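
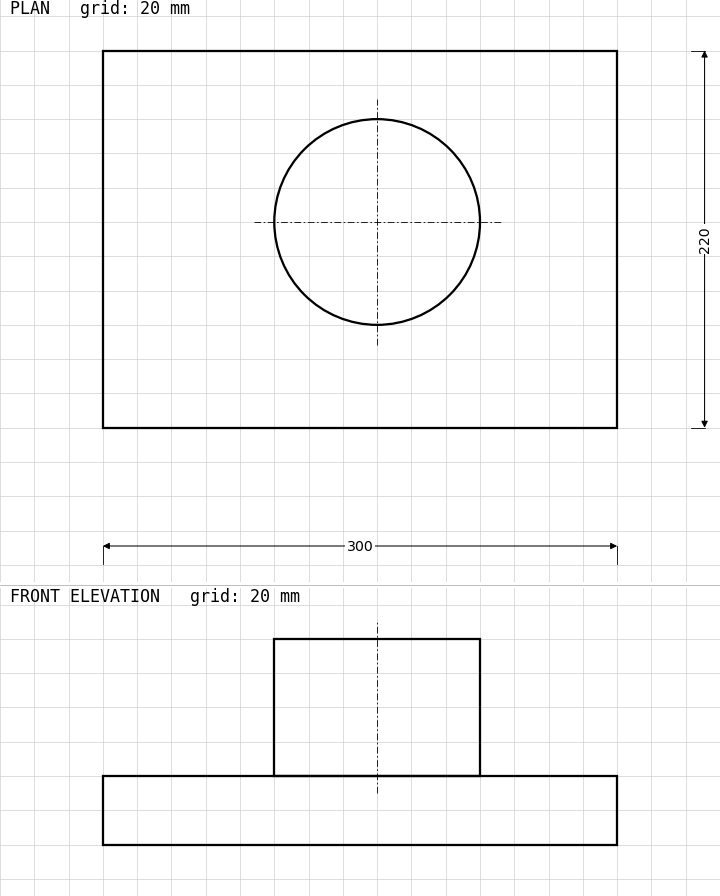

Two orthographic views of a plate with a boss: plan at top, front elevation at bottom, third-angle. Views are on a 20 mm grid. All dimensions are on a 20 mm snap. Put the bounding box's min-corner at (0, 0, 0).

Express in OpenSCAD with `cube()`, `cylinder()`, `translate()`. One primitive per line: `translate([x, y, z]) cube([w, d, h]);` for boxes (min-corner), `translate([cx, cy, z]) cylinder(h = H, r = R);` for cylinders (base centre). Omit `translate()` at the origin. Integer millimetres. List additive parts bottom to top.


cube([300, 220, 40]);
translate([160, 120, 40]) cylinder(h = 80, r = 60);


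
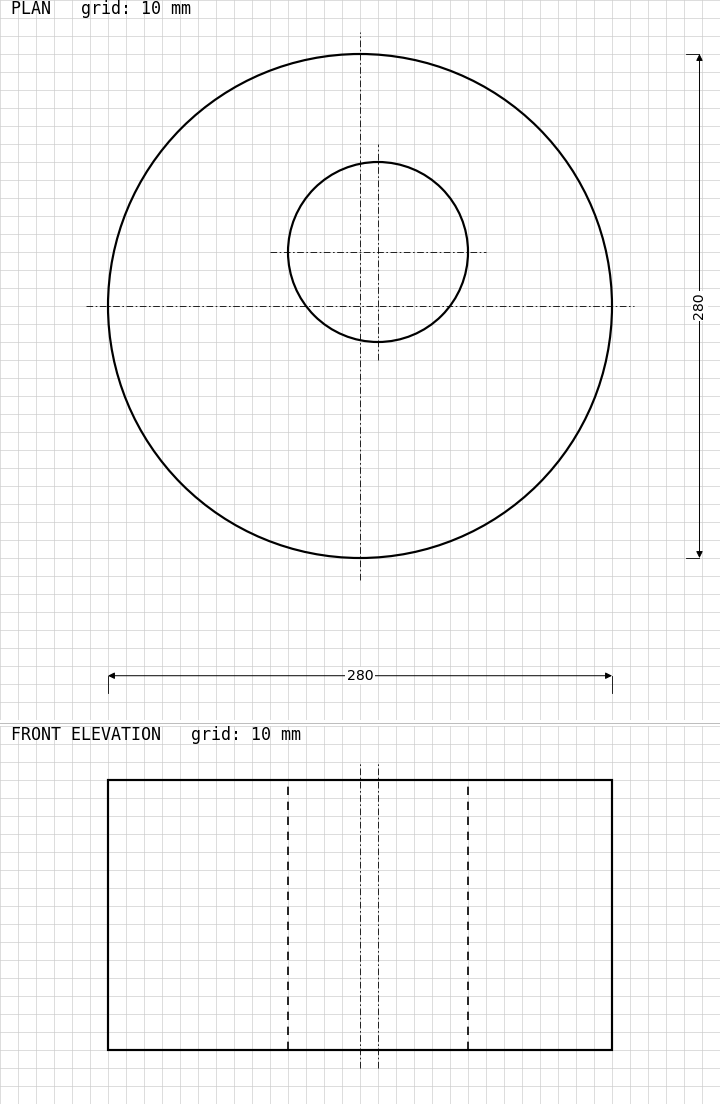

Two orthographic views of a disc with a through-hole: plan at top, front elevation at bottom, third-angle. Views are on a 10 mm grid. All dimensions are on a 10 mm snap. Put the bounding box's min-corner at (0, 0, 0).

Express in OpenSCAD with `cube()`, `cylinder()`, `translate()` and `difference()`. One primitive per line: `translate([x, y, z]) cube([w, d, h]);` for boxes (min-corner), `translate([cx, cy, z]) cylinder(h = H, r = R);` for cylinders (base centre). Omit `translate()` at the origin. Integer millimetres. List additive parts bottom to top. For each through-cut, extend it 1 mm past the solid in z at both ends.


difference() {
  translate([140, 140, 0]) cylinder(h = 150, r = 140);
  translate([150, 170, -1]) cylinder(h = 152, r = 50);
}


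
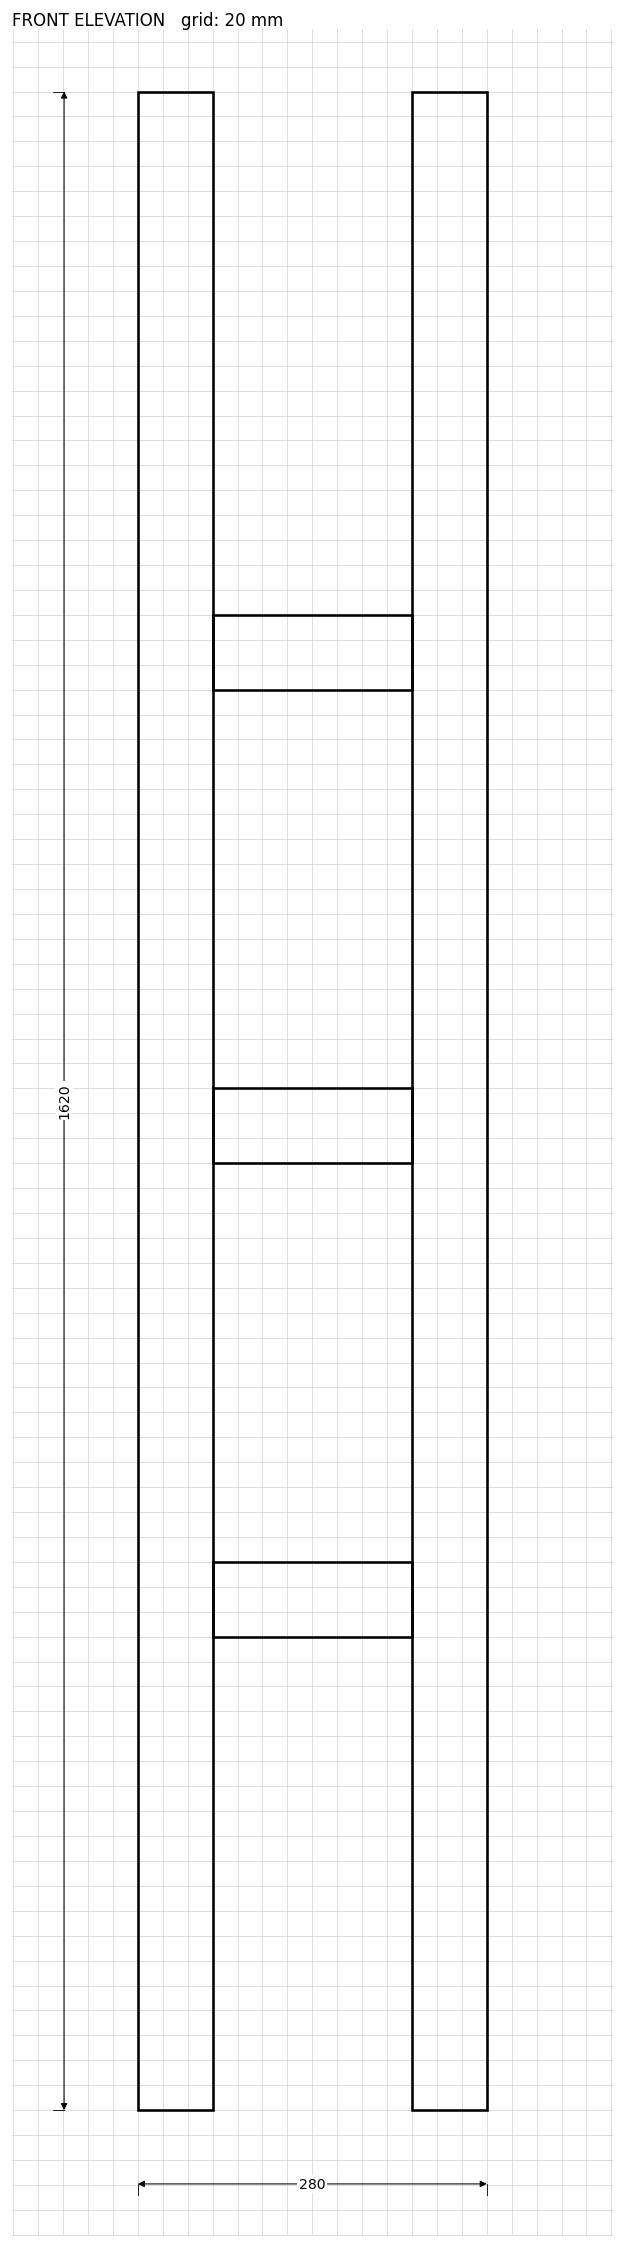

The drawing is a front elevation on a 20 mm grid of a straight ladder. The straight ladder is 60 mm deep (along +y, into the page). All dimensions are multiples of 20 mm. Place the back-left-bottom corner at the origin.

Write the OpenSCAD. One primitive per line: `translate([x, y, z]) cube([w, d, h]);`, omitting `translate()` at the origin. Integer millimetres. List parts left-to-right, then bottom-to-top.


cube([60, 60, 1620]);
translate([60, 0, 380]) cube([160, 60, 60]);
translate([60, 0, 760]) cube([160, 60, 60]);
translate([60, 0, 1140]) cube([160, 60, 60]);
translate([220, 0, 0]) cube([60, 60, 1620]);


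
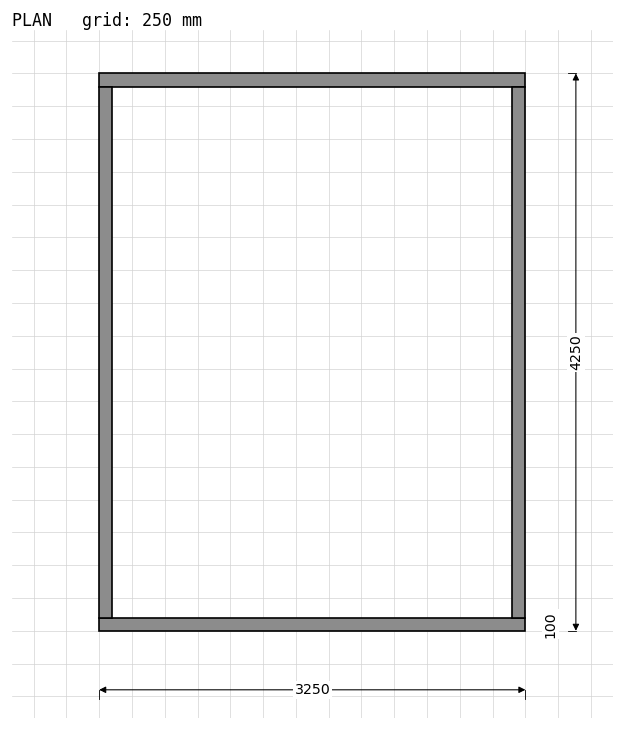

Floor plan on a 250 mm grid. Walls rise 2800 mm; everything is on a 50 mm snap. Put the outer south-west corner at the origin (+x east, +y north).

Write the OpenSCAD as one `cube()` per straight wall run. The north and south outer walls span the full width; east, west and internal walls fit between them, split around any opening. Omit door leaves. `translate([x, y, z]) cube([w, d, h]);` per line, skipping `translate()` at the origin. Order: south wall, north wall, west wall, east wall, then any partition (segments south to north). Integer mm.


cube([3250, 100, 2800]);
translate([0, 4150, 0]) cube([3250, 100, 2800]);
translate([0, 100, 0]) cube([100, 4050, 2800]);
translate([3150, 100, 0]) cube([100, 4050, 2800]);


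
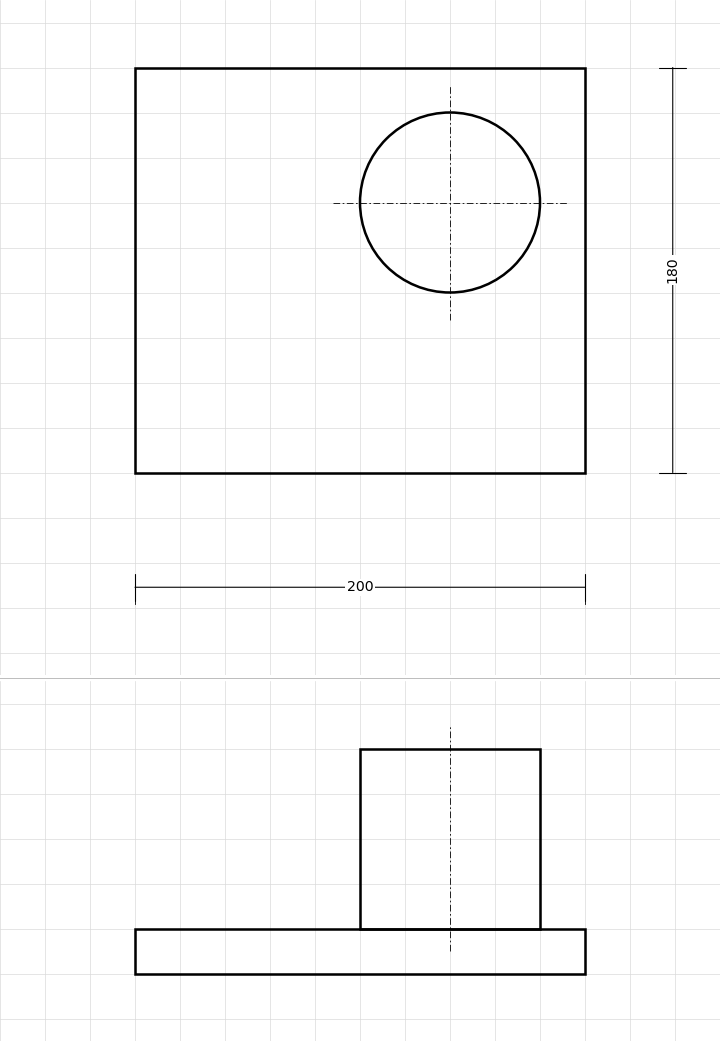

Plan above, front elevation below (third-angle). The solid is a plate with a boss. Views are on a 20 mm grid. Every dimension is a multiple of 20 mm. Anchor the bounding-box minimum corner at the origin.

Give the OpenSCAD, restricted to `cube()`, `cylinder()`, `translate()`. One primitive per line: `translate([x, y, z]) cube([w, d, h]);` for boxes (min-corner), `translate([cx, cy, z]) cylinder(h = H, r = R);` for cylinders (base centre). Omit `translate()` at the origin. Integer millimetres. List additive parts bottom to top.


cube([200, 180, 20]);
translate([140, 120, 20]) cylinder(h = 80, r = 40);


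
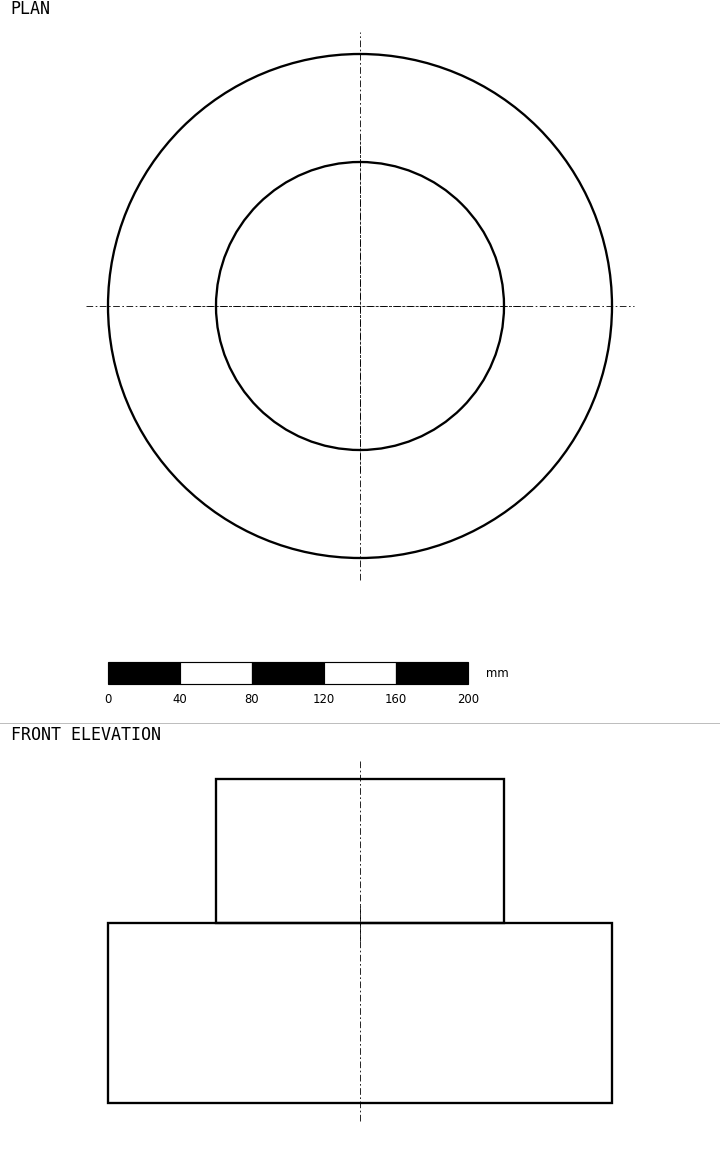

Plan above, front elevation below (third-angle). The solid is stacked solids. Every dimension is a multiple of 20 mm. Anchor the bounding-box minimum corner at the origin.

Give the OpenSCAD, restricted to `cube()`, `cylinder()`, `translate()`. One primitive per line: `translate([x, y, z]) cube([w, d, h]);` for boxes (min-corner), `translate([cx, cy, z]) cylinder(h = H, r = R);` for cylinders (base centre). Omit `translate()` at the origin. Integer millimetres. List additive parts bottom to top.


translate([140, 140, 0]) cylinder(h = 100, r = 140);
translate([140, 140, 100]) cylinder(h = 80, r = 80);


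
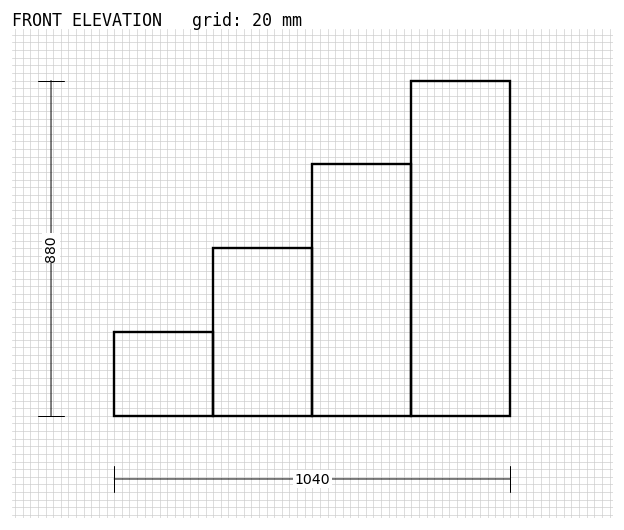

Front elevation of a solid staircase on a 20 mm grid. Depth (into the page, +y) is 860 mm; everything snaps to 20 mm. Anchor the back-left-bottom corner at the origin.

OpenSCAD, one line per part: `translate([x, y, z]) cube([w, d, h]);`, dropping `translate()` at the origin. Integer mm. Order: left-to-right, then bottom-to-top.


cube([260, 860, 220]);
translate([260, 0, 0]) cube([260, 860, 440]);
translate([520, 0, 0]) cube([260, 860, 660]);
translate([780, 0, 0]) cube([260, 860, 880]);


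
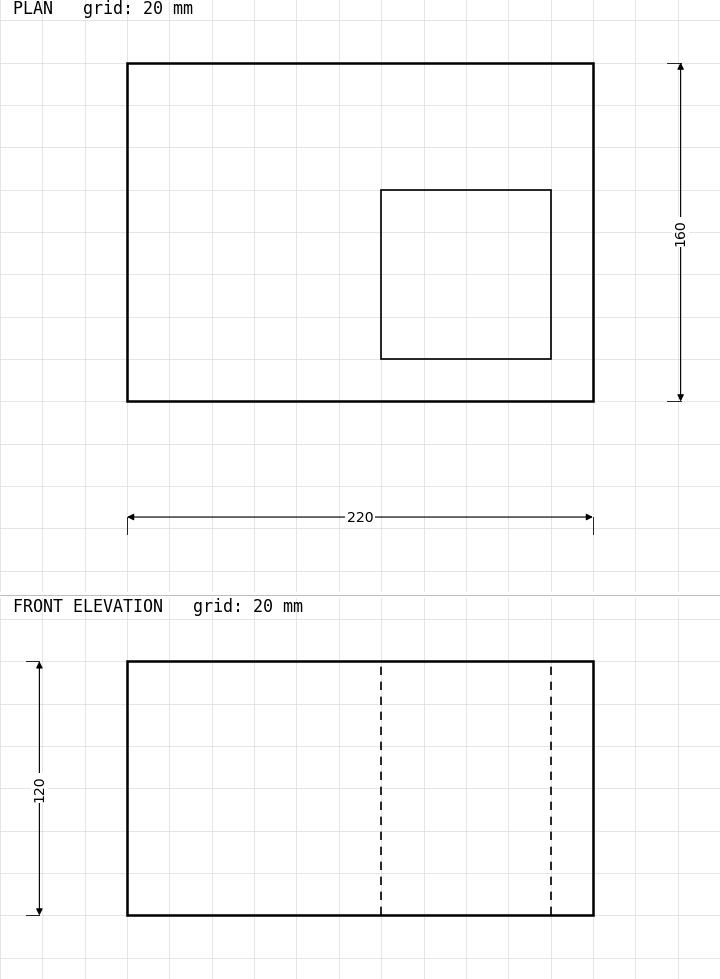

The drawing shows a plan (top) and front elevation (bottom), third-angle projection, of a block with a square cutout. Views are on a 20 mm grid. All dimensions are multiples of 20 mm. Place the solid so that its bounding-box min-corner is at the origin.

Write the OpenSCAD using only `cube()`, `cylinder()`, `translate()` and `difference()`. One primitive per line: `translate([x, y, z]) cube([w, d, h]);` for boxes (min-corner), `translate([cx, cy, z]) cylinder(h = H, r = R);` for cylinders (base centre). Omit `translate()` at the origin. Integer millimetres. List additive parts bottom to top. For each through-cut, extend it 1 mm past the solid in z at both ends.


difference() {
  cube([220, 160, 120]);
  translate([120, 20, -1]) cube([80, 80, 122]);
}


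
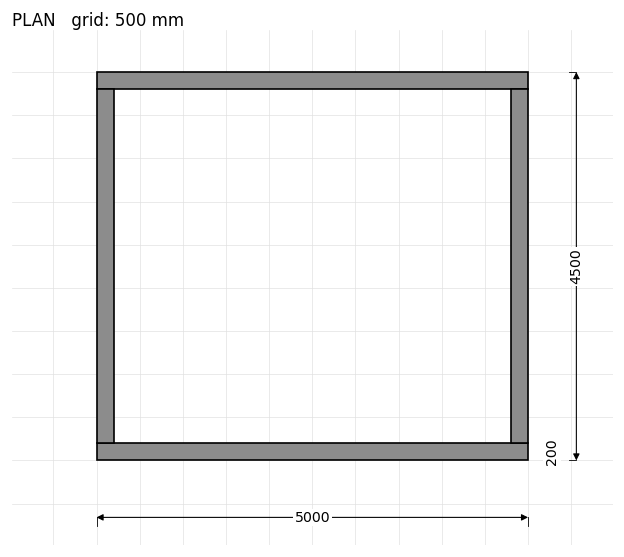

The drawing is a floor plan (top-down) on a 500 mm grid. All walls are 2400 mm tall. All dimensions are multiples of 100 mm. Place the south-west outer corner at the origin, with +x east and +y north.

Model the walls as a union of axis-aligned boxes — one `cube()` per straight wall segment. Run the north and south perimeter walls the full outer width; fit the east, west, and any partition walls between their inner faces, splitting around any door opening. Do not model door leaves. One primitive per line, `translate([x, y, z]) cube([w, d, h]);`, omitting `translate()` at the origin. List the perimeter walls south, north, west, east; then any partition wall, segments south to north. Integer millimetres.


cube([5000, 200, 2400]);
translate([0, 4300, 0]) cube([5000, 200, 2400]);
translate([0, 200, 0]) cube([200, 4100, 2400]);
translate([4800, 200, 0]) cube([200, 4100, 2400]);


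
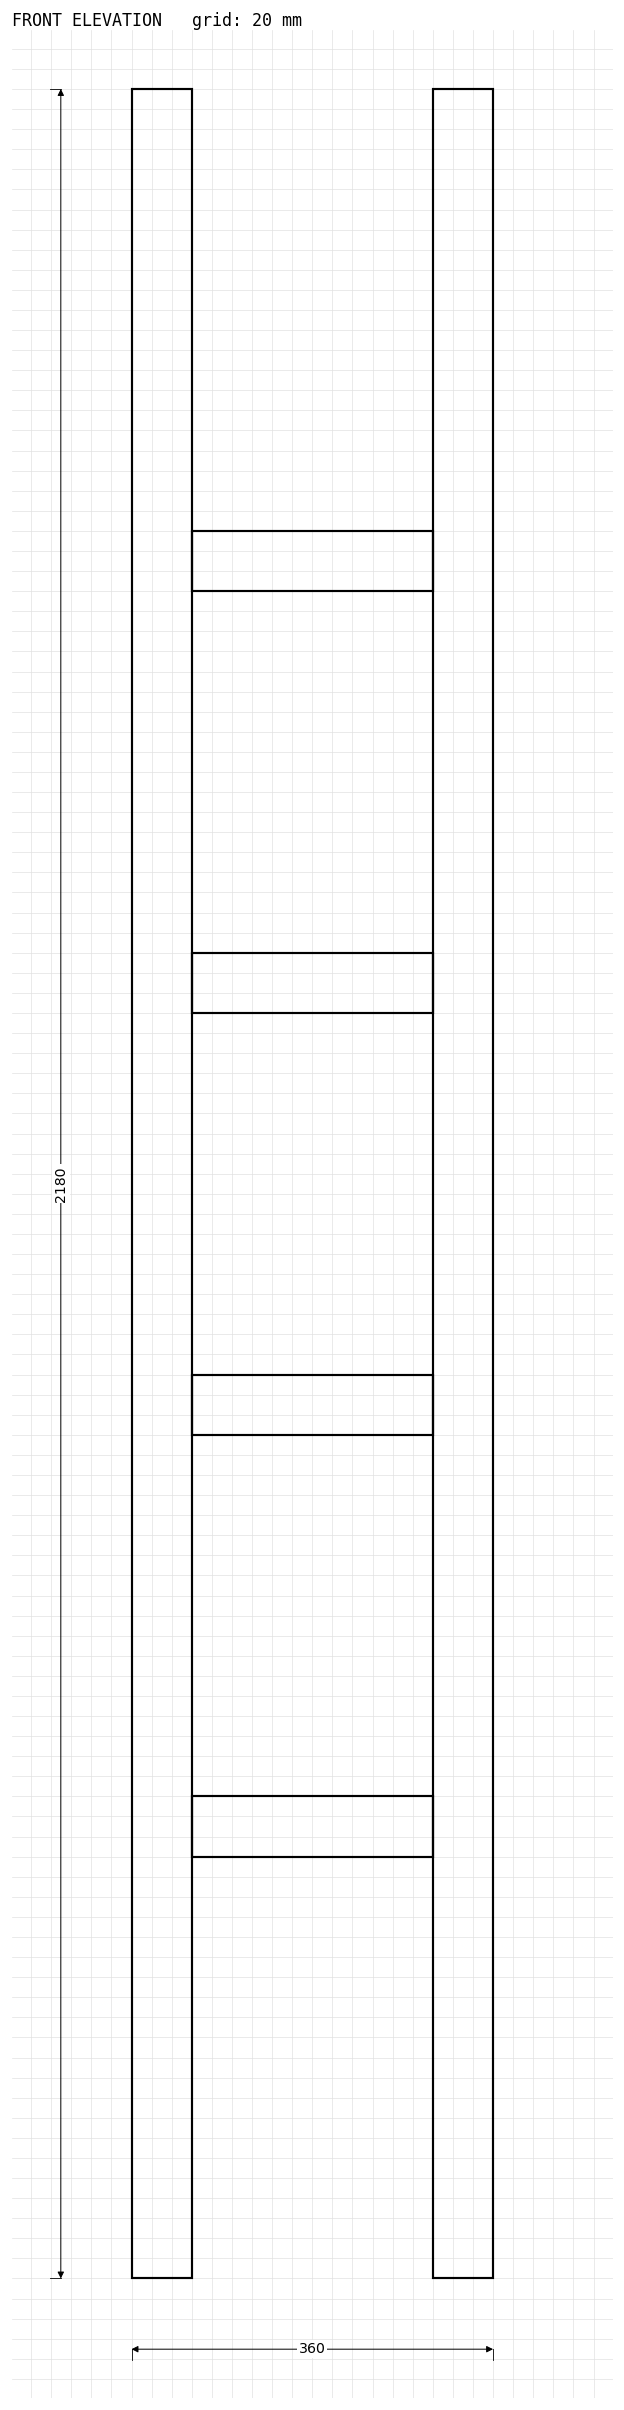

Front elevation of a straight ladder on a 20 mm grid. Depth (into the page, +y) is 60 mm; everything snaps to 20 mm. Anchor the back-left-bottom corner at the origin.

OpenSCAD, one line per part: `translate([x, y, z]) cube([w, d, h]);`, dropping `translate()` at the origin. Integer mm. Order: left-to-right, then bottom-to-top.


cube([60, 60, 2180]);
translate([60, 0, 420]) cube([240, 60, 60]);
translate([60, 0, 840]) cube([240, 60, 60]);
translate([60, 0, 1260]) cube([240, 60, 60]);
translate([60, 0, 1680]) cube([240, 60, 60]);
translate([300, 0, 0]) cube([60, 60, 2180]);


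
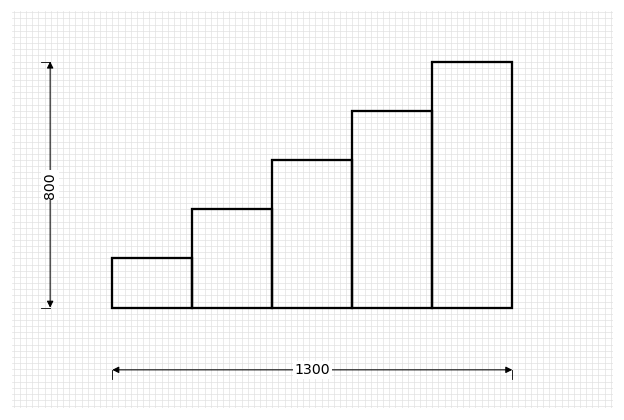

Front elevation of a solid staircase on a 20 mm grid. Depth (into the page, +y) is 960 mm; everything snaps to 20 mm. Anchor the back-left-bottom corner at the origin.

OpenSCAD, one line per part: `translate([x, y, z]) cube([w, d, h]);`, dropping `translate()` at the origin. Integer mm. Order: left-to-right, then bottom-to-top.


cube([260, 960, 160]);
translate([260, 0, 0]) cube([260, 960, 320]);
translate([520, 0, 0]) cube([260, 960, 480]);
translate([780, 0, 0]) cube([260, 960, 640]);
translate([1040, 0, 0]) cube([260, 960, 800]);


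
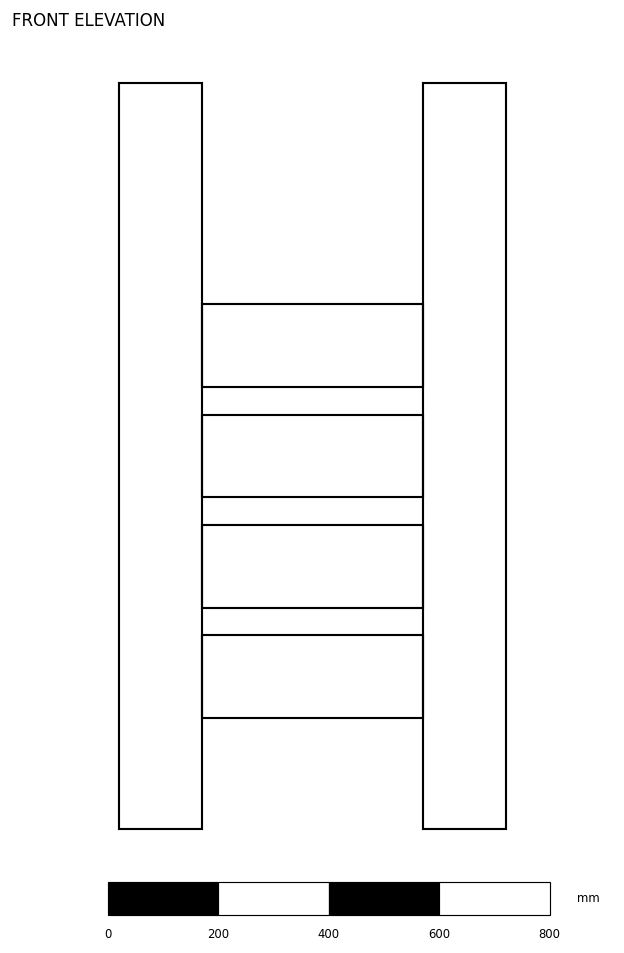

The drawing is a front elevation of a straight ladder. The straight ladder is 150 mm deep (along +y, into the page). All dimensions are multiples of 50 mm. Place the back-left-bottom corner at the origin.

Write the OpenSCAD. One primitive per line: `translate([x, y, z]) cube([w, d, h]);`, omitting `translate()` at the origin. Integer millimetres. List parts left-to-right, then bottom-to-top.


cube([150, 150, 1350]);
translate([150, 0, 200]) cube([400, 150, 150]);
translate([150, 0, 400]) cube([400, 150, 150]);
translate([150, 0, 600]) cube([400, 150, 150]);
translate([150, 0, 800]) cube([400, 150, 150]);
translate([550, 0, 0]) cube([150, 150, 1350]);


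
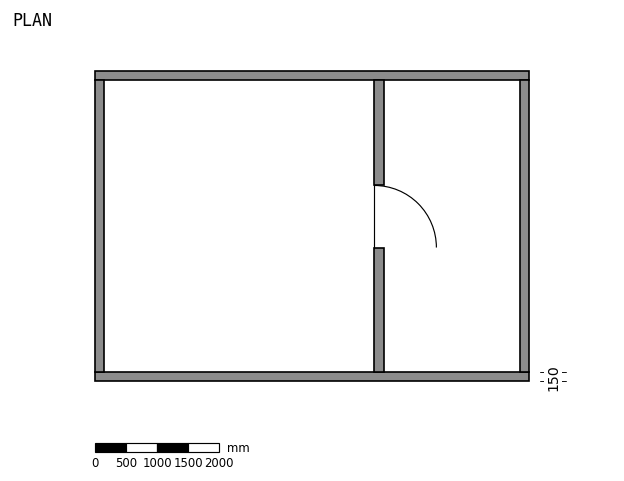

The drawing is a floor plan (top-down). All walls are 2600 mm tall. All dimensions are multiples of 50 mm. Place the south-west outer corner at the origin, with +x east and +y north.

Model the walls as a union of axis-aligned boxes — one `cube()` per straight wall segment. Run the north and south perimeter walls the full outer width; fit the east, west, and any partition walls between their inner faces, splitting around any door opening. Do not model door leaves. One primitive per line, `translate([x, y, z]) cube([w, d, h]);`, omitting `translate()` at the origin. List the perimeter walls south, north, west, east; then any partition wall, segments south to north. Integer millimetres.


cube([7000, 150, 2600]);
translate([0, 4850, 0]) cube([7000, 150, 2600]);
translate([0, 150, 0]) cube([150, 4700, 2600]);
translate([6850, 150, 0]) cube([150, 4700, 2600]);
translate([4500, 150, 0]) cube([150, 2000, 2600]);
translate([4500, 3150, 0]) cube([150, 1700, 2600]);


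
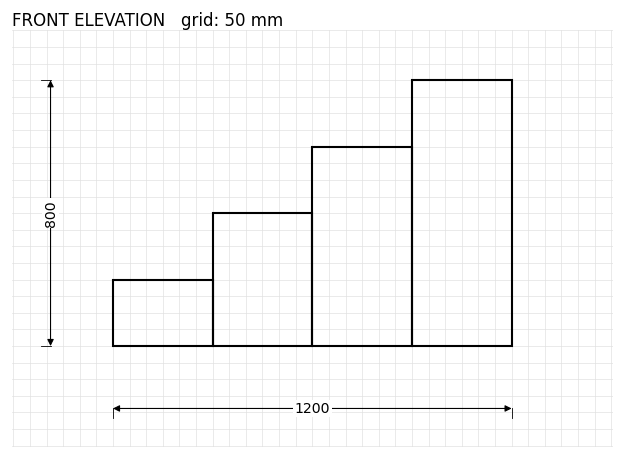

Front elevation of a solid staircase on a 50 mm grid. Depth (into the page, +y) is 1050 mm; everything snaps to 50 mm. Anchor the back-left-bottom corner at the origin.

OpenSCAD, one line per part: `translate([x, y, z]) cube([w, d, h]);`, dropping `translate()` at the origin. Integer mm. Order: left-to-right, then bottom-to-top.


cube([300, 1050, 200]);
translate([300, 0, 0]) cube([300, 1050, 400]);
translate([600, 0, 0]) cube([300, 1050, 600]);
translate([900, 0, 0]) cube([300, 1050, 800]);


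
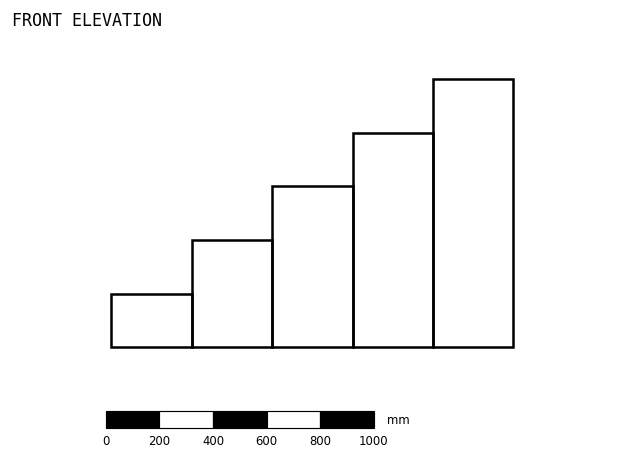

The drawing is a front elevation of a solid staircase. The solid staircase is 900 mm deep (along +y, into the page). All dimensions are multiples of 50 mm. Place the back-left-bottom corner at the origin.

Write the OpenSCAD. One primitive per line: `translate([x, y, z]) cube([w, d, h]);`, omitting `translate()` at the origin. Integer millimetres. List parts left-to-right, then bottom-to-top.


cube([300, 900, 200]);
translate([300, 0, 0]) cube([300, 900, 400]);
translate([600, 0, 0]) cube([300, 900, 600]);
translate([900, 0, 0]) cube([300, 900, 800]);
translate([1200, 0, 0]) cube([300, 900, 1000]);


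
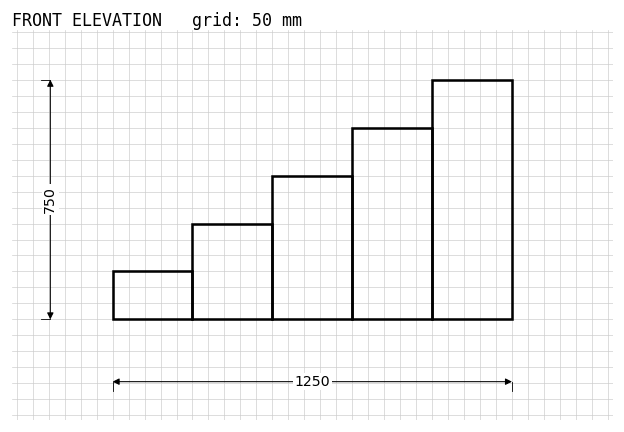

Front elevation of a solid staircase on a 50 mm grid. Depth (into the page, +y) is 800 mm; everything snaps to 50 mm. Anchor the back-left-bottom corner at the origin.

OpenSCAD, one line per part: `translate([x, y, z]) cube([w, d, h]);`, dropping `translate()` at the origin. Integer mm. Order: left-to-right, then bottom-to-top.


cube([250, 800, 150]);
translate([250, 0, 0]) cube([250, 800, 300]);
translate([500, 0, 0]) cube([250, 800, 450]);
translate([750, 0, 0]) cube([250, 800, 600]);
translate([1000, 0, 0]) cube([250, 800, 750]);


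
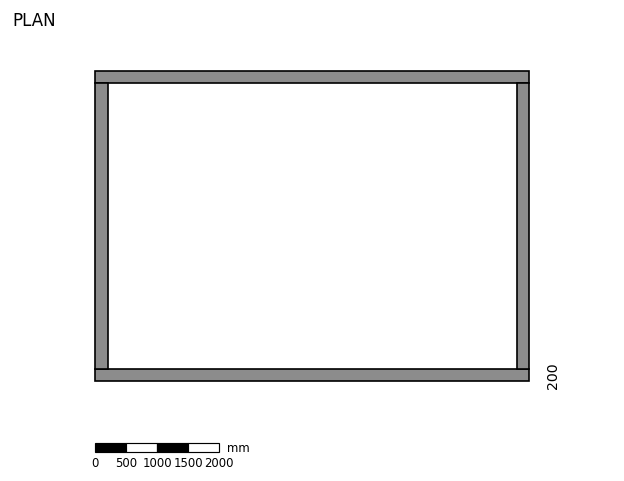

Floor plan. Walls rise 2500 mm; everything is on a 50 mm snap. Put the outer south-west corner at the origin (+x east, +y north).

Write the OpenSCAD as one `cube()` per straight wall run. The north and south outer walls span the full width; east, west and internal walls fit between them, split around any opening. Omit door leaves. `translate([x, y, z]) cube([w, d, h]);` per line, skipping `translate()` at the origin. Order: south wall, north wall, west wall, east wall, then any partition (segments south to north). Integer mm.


cube([7000, 200, 2500]);
translate([0, 4800, 0]) cube([7000, 200, 2500]);
translate([0, 200, 0]) cube([200, 4600, 2500]);
translate([6800, 200, 0]) cube([200, 4600, 2500]);


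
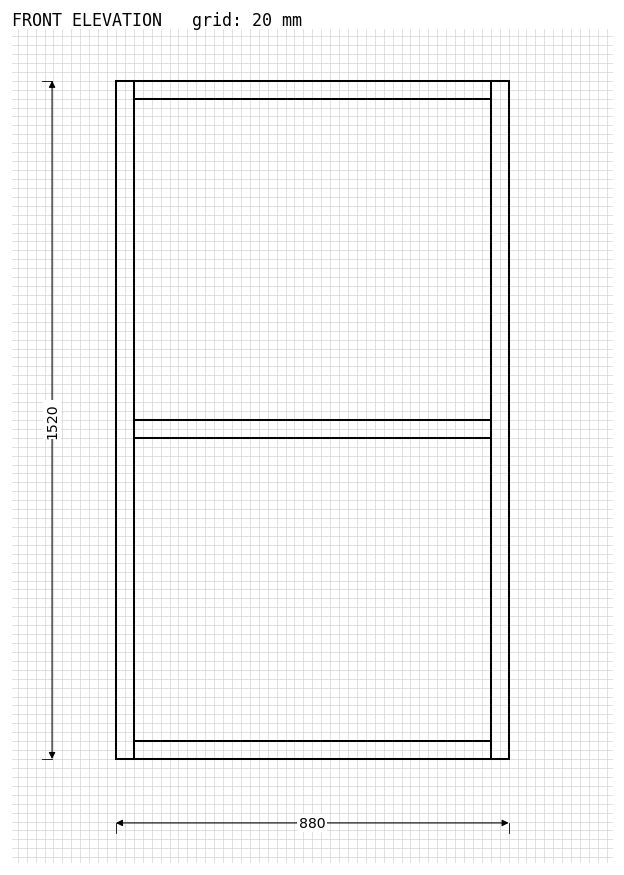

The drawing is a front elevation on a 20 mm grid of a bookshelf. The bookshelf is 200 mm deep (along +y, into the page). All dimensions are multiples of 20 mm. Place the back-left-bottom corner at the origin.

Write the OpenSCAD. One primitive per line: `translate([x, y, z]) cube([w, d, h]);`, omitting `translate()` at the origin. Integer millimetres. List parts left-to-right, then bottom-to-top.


cube([40, 200, 1520]);
translate([40, 0, 0]) cube([800, 200, 40]);
translate([40, 0, 720]) cube([800, 200, 40]);
translate([40, 0, 1480]) cube([800, 200, 40]);
translate([840, 0, 0]) cube([40, 200, 1520]);


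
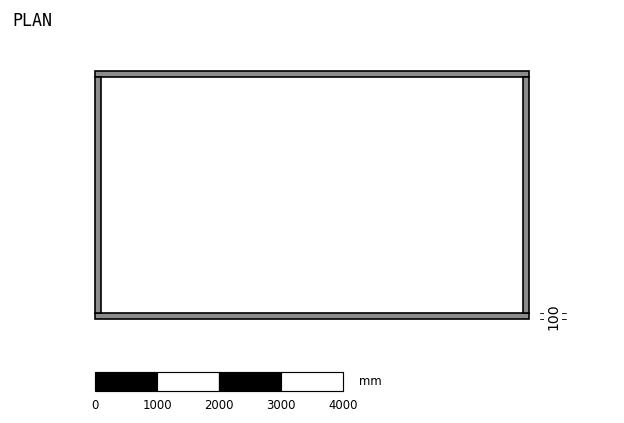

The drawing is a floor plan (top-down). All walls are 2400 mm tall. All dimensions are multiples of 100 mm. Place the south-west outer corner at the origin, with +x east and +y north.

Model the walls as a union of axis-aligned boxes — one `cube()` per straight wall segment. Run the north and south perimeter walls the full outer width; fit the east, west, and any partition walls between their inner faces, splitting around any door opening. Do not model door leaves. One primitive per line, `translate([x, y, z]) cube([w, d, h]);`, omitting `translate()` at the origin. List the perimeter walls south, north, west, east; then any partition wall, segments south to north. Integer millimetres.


cube([7000, 100, 2400]);
translate([0, 3900, 0]) cube([7000, 100, 2400]);
translate([0, 100, 0]) cube([100, 3800, 2400]);
translate([6900, 100, 0]) cube([100, 3800, 2400]);


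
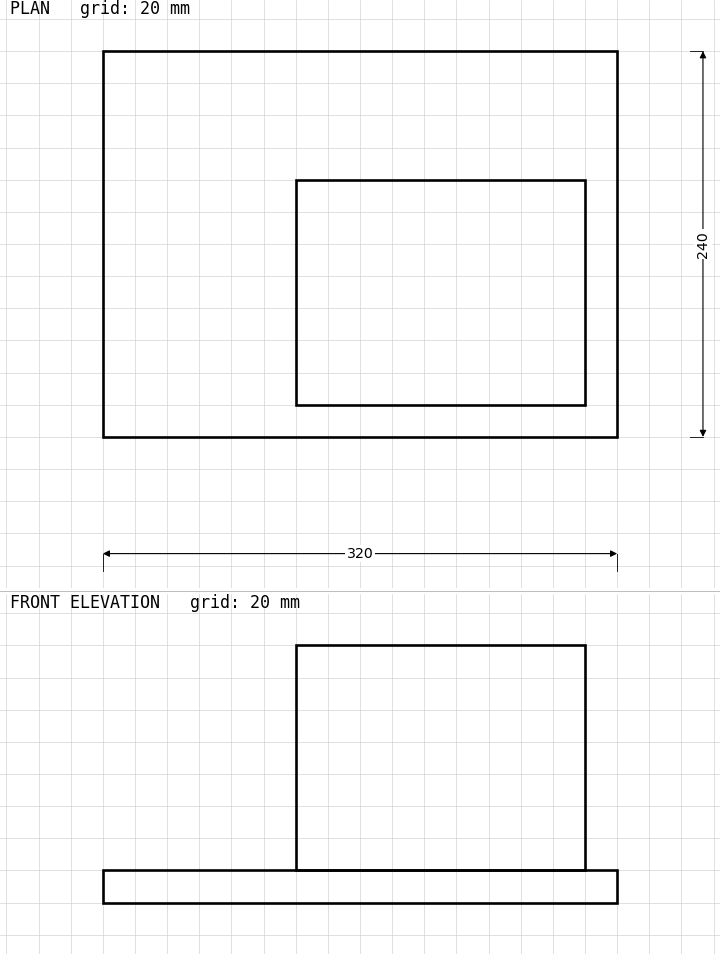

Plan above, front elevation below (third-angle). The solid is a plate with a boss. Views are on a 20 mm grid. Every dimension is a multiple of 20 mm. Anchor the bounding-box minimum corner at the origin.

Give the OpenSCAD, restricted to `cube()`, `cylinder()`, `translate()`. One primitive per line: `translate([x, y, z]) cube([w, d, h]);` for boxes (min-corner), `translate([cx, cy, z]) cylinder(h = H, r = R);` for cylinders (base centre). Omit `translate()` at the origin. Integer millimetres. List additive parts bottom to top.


cube([320, 240, 20]);
translate([120, 20, 20]) cube([180, 140, 140]);


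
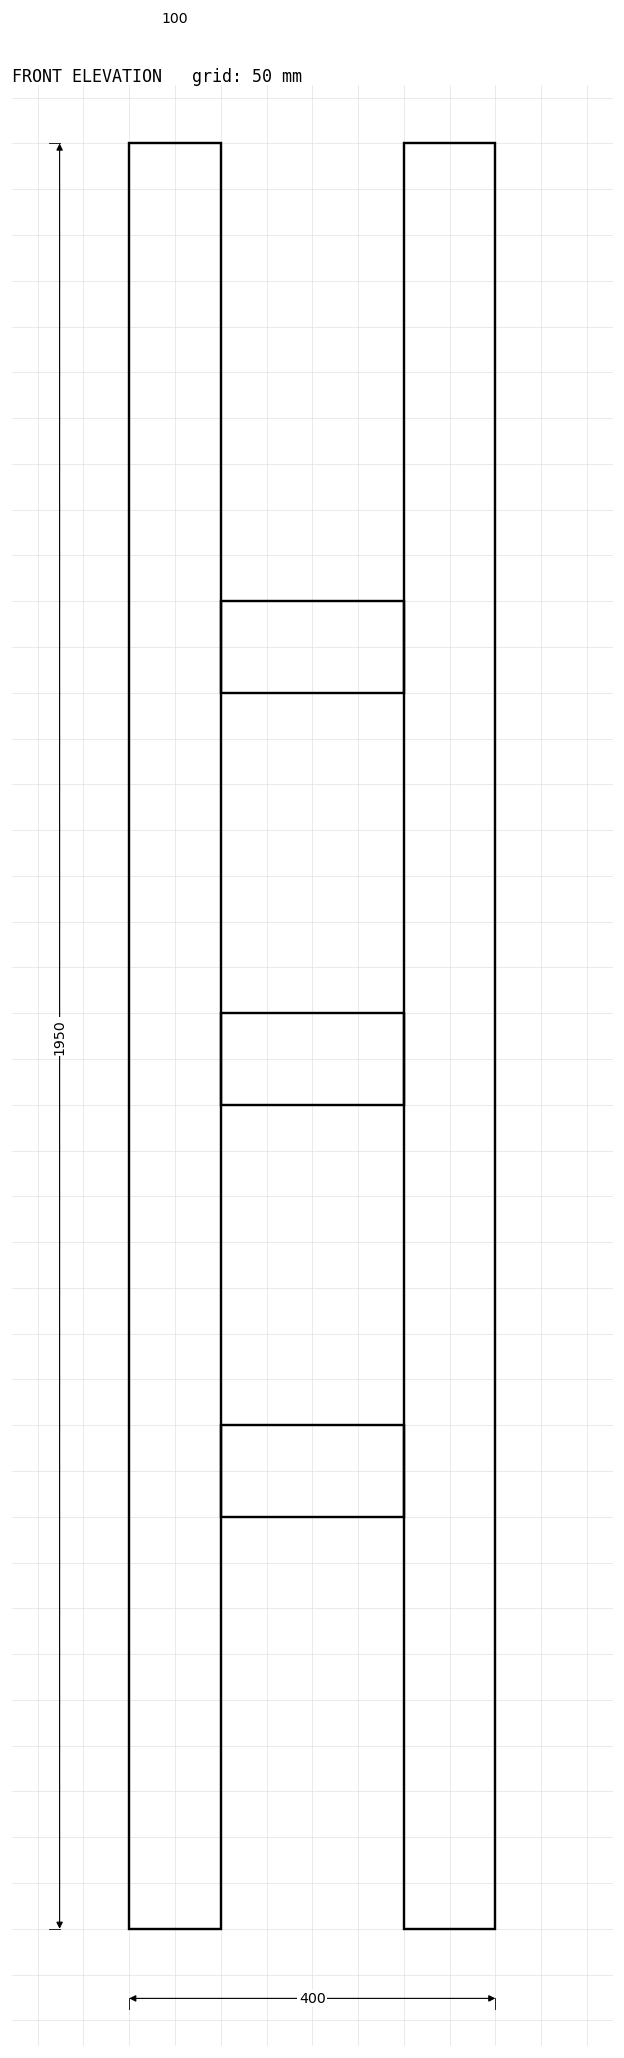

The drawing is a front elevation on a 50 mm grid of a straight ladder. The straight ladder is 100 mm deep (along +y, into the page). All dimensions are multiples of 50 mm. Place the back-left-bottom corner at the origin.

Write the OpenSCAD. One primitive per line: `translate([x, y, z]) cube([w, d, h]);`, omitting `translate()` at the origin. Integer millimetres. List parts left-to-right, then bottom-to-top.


cube([100, 100, 1950]);
translate([100, 0, 450]) cube([200, 100, 100]);
translate([100, 0, 900]) cube([200, 100, 100]);
translate([100, 0, 1350]) cube([200, 100, 100]);
translate([300, 0, 0]) cube([100, 100, 1950]);


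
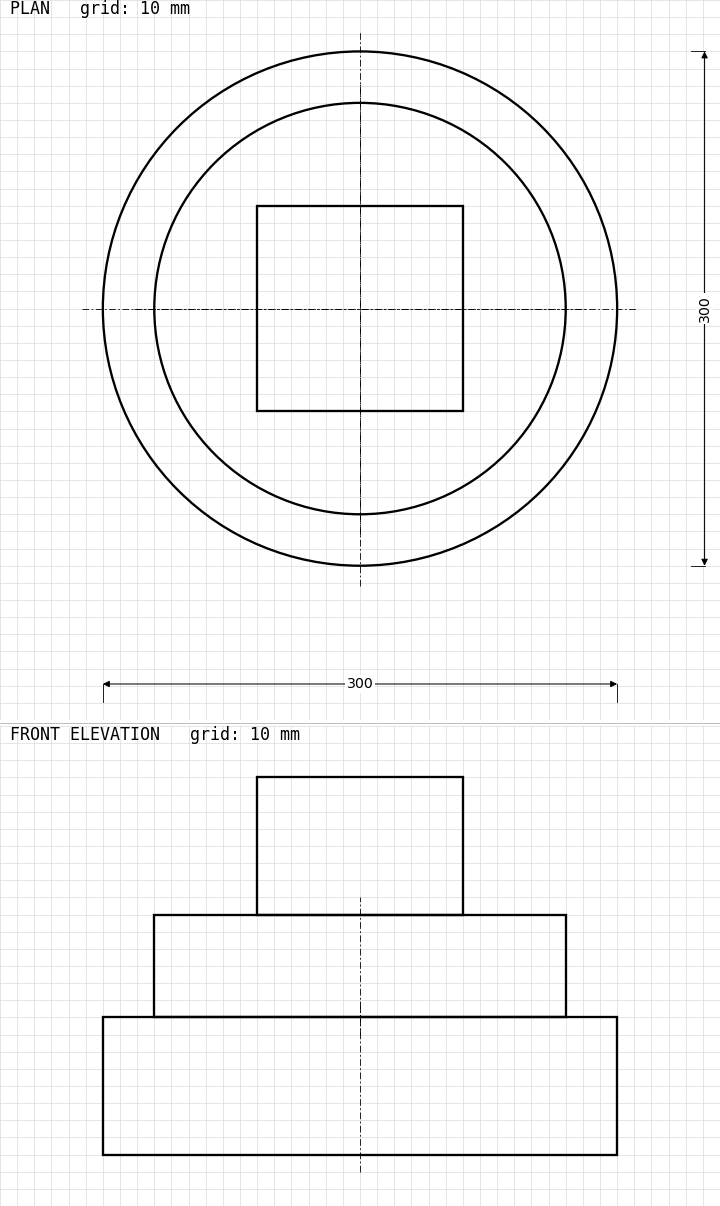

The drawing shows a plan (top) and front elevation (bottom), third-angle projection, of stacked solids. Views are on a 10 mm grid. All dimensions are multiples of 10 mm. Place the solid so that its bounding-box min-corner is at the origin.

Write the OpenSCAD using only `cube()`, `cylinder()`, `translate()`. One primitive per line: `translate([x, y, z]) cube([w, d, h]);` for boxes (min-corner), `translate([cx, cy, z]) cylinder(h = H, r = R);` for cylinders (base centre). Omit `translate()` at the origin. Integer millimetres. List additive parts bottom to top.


translate([150, 150, 0]) cylinder(h = 80, r = 150);
translate([150, 150, 80]) cylinder(h = 60, r = 120);
translate([90, 90, 140]) cube([120, 120, 80]);


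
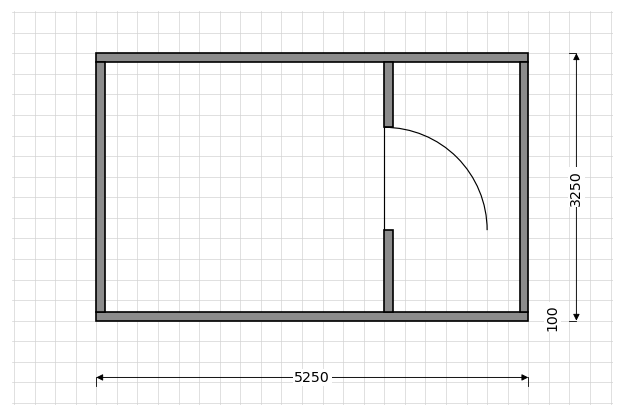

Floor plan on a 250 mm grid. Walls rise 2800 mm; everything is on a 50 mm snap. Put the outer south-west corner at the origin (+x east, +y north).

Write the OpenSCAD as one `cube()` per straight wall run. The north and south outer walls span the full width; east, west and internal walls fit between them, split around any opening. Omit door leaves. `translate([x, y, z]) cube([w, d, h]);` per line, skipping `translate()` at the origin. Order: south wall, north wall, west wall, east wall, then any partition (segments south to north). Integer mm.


cube([5250, 100, 2800]);
translate([0, 3150, 0]) cube([5250, 100, 2800]);
translate([0, 100, 0]) cube([100, 3050, 2800]);
translate([5150, 100, 0]) cube([100, 3050, 2800]);
translate([3500, 100, 0]) cube([100, 1000, 2800]);
translate([3500, 2350, 0]) cube([100, 800, 2800]);


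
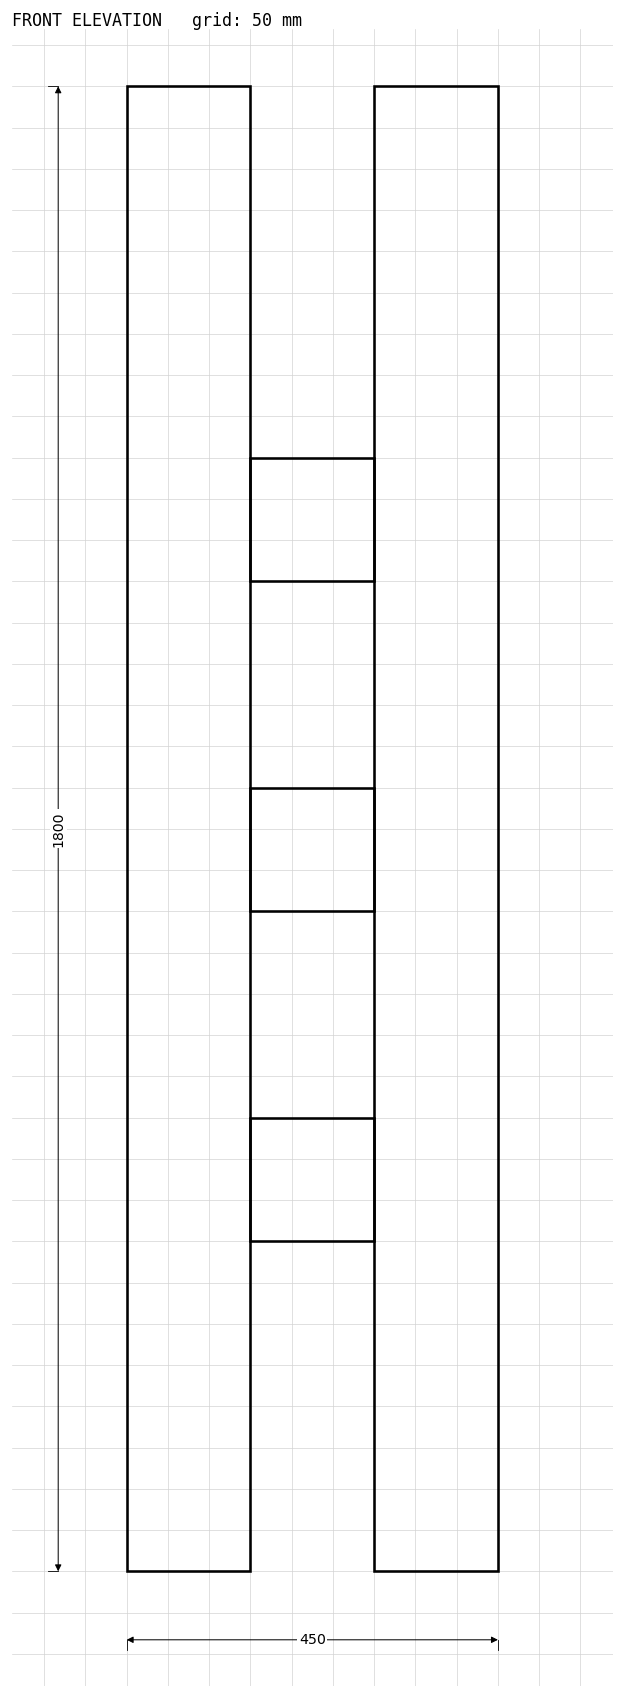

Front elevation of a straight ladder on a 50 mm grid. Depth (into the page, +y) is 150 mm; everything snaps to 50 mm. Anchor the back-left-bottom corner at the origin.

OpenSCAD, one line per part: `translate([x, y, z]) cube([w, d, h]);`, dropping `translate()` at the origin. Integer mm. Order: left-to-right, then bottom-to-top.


cube([150, 150, 1800]);
translate([150, 0, 400]) cube([150, 150, 150]);
translate([150, 0, 800]) cube([150, 150, 150]);
translate([150, 0, 1200]) cube([150, 150, 150]);
translate([300, 0, 0]) cube([150, 150, 1800]);


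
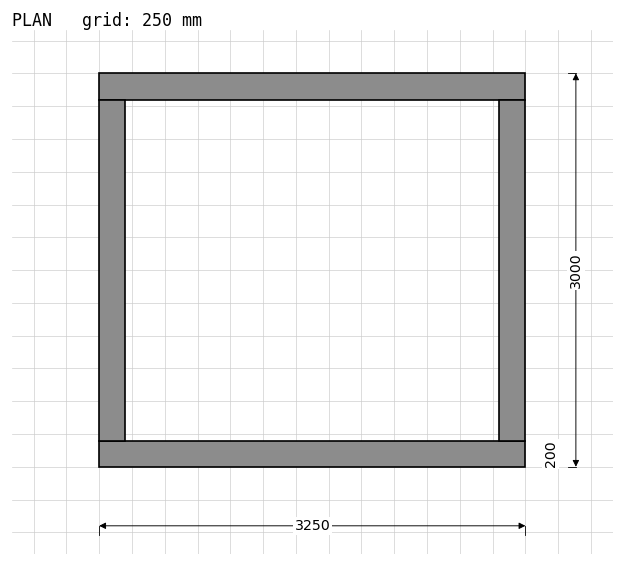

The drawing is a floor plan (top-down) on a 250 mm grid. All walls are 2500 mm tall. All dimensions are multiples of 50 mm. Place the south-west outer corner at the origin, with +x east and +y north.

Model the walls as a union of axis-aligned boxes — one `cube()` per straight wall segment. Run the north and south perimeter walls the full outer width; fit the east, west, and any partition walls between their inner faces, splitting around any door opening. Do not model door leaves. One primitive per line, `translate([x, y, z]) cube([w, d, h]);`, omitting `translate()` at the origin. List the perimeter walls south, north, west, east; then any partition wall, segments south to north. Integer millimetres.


cube([3250, 200, 2500]);
translate([0, 2800, 0]) cube([3250, 200, 2500]);
translate([0, 200, 0]) cube([200, 2600, 2500]);
translate([3050, 200, 0]) cube([200, 2600, 2500]);


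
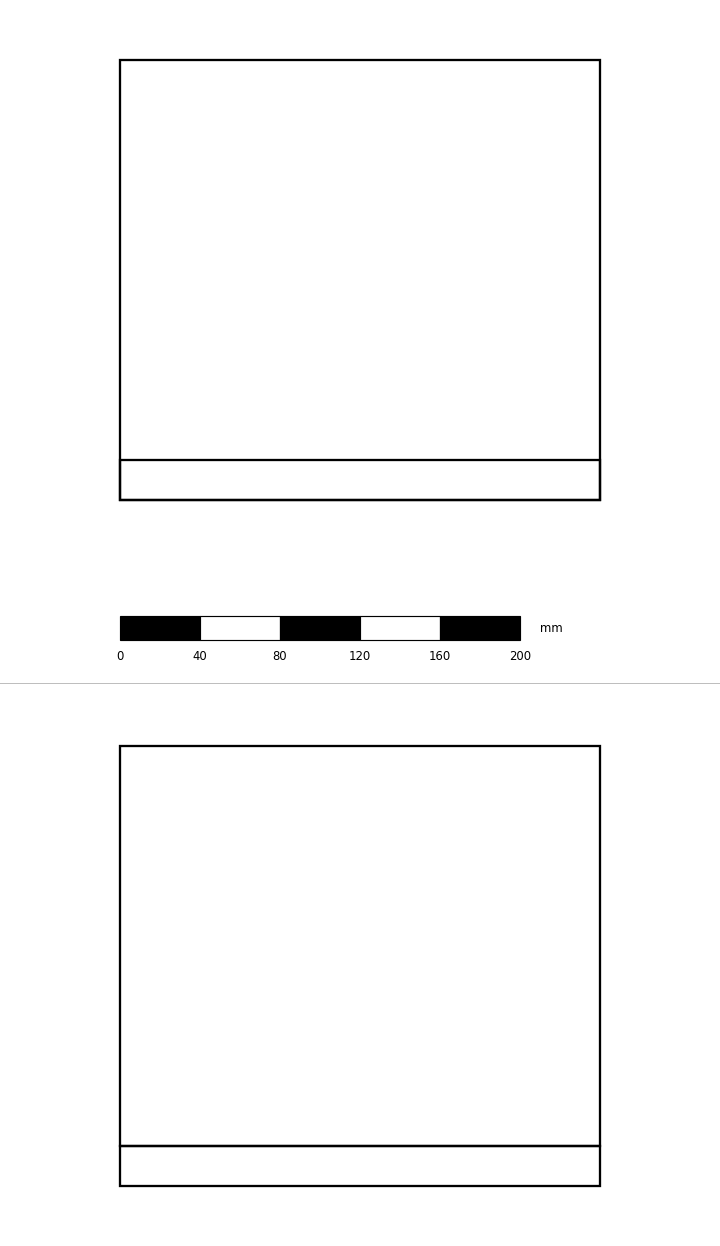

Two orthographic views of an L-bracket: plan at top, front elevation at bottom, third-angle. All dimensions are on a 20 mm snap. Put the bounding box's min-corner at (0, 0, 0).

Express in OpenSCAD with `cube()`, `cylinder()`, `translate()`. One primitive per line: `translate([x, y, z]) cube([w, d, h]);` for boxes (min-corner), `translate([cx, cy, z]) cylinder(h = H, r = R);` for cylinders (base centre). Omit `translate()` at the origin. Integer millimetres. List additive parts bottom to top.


cube([240, 220, 20]);
translate([0, 0, 20]) cube([240, 20, 200]);


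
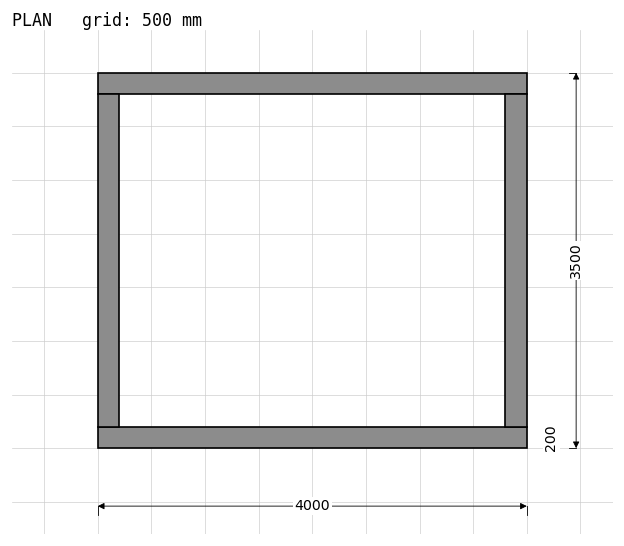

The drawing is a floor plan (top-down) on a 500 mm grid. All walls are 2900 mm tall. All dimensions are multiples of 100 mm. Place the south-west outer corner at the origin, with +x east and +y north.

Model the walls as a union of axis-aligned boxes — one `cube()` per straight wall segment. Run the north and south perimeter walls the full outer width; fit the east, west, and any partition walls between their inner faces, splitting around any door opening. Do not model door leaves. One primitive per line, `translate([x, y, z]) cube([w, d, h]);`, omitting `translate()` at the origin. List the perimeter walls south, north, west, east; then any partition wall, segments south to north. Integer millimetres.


cube([4000, 200, 2900]);
translate([0, 3300, 0]) cube([4000, 200, 2900]);
translate([0, 200, 0]) cube([200, 3100, 2900]);
translate([3800, 200, 0]) cube([200, 3100, 2900]);


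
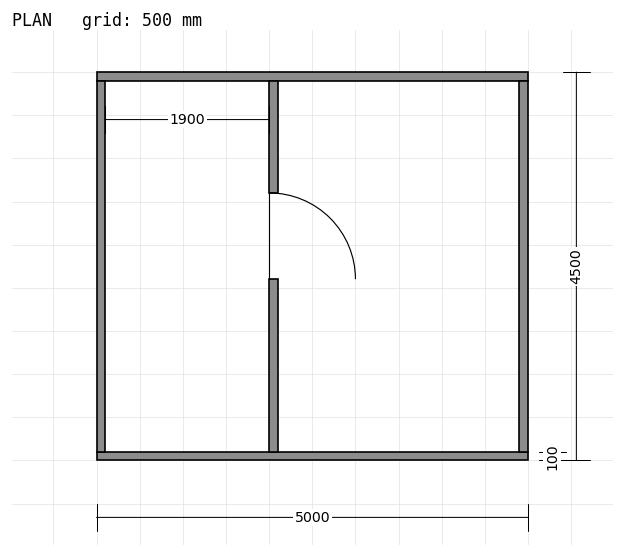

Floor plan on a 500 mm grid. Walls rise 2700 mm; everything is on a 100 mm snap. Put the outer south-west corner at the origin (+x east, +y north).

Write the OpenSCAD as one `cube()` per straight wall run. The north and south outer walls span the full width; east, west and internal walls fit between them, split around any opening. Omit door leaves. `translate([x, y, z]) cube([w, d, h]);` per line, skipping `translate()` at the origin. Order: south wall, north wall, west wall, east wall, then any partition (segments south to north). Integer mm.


cube([5000, 100, 2700]);
translate([0, 4400, 0]) cube([5000, 100, 2700]);
translate([0, 100, 0]) cube([100, 4300, 2700]);
translate([4900, 100, 0]) cube([100, 4300, 2700]);
translate([2000, 100, 0]) cube([100, 2000, 2700]);
translate([2000, 3100, 0]) cube([100, 1300, 2700]);


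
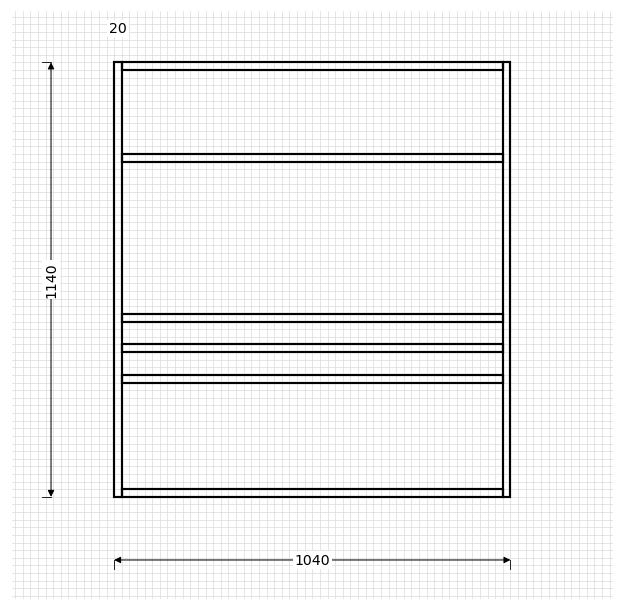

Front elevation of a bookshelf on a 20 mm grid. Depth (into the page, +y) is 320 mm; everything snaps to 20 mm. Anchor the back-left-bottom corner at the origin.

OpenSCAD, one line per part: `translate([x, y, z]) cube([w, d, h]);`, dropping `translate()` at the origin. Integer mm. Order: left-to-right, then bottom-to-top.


cube([20, 320, 1140]);
translate([20, 0, 0]) cube([1000, 320, 20]);
translate([20, 0, 300]) cube([1000, 320, 20]);
translate([20, 0, 380]) cube([1000, 320, 20]);
translate([20, 0, 460]) cube([1000, 320, 20]);
translate([20, 0, 880]) cube([1000, 320, 20]);
translate([20, 0, 1120]) cube([1000, 320, 20]);
translate([1020, 0, 0]) cube([20, 320, 1140]);


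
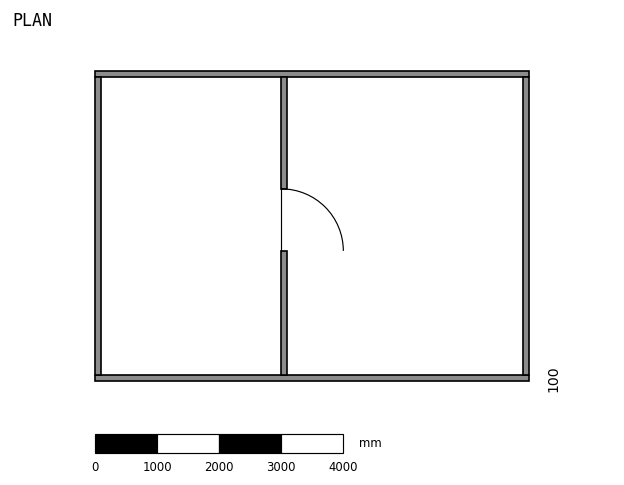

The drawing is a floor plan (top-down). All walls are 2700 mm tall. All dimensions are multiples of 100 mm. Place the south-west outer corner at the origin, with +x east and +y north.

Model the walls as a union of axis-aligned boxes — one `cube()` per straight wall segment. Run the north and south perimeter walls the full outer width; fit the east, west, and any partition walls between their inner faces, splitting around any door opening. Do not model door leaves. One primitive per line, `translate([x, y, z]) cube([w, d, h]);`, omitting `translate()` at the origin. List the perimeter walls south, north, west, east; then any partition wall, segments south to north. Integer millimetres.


cube([7000, 100, 2700]);
translate([0, 4900, 0]) cube([7000, 100, 2700]);
translate([0, 100, 0]) cube([100, 4800, 2700]);
translate([6900, 100, 0]) cube([100, 4800, 2700]);
translate([3000, 100, 0]) cube([100, 2000, 2700]);
translate([3000, 3100, 0]) cube([100, 1800, 2700]);


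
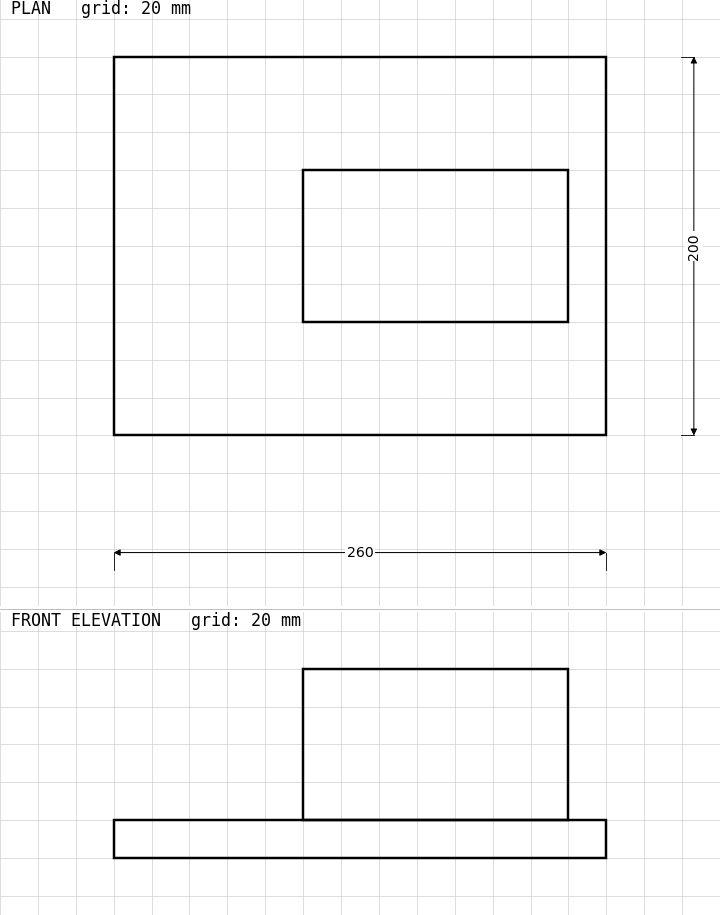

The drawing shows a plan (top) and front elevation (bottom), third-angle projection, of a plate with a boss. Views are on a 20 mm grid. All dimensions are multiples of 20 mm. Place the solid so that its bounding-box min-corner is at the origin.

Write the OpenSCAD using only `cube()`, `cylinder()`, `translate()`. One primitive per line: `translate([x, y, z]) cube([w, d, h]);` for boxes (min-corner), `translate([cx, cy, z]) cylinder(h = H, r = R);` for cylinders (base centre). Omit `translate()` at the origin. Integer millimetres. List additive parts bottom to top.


cube([260, 200, 20]);
translate([100, 60, 20]) cube([140, 80, 80]);


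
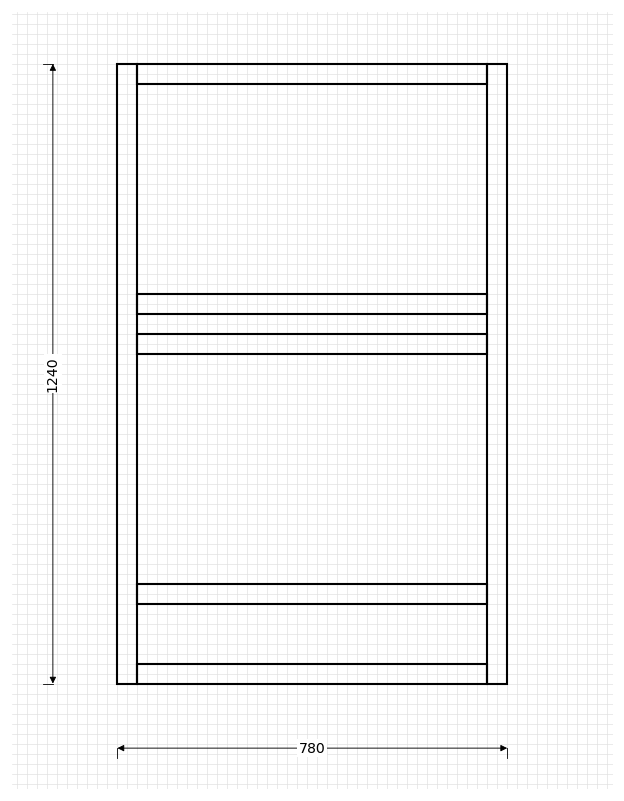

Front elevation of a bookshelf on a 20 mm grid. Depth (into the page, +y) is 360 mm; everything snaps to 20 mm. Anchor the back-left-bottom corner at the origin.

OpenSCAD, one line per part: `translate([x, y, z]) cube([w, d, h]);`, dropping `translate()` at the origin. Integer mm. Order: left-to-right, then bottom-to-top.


cube([40, 360, 1240]);
translate([40, 0, 0]) cube([700, 360, 40]);
translate([40, 0, 160]) cube([700, 360, 40]);
translate([40, 0, 660]) cube([700, 360, 40]);
translate([40, 0, 740]) cube([700, 360, 40]);
translate([40, 0, 1200]) cube([700, 360, 40]);
translate([740, 0, 0]) cube([40, 360, 1240]);


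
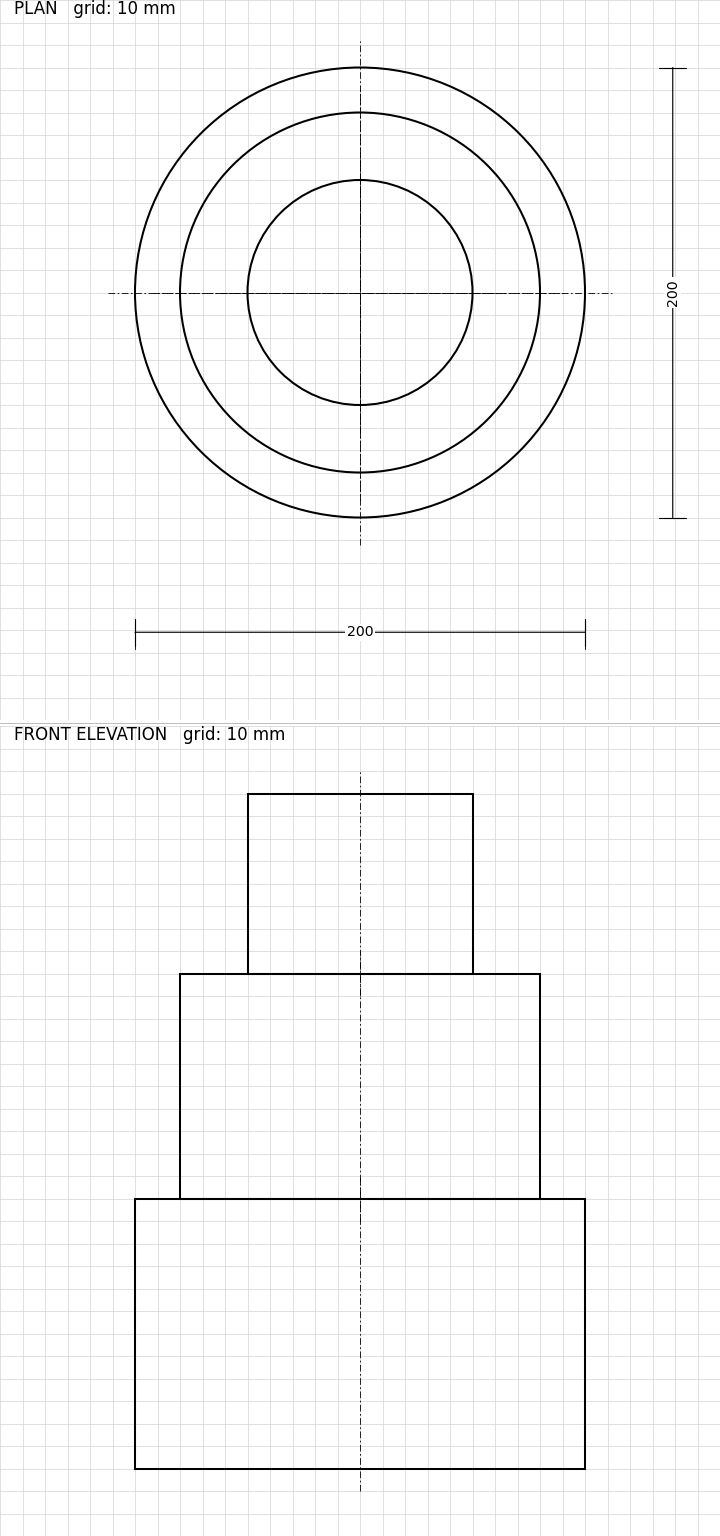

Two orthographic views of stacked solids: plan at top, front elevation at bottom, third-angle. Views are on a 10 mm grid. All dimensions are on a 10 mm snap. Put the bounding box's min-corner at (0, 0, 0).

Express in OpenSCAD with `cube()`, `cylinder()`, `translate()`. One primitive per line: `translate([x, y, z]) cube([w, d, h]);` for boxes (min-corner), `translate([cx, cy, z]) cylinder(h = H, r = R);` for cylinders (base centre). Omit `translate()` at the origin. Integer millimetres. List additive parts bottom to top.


translate([100, 100, 0]) cylinder(h = 120, r = 100);
translate([100, 100, 120]) cylinder(h = 100, r = 80);
translate([100, 100, 220]) cylinder(h = 80, r = 50);


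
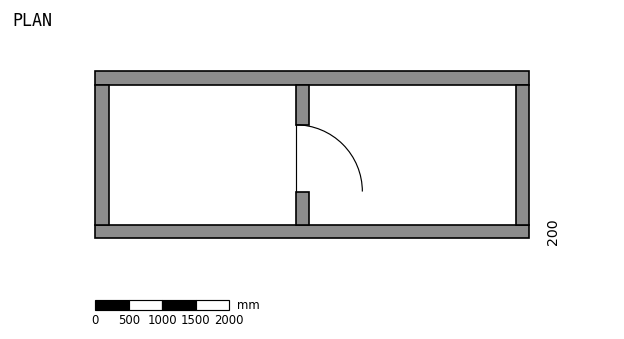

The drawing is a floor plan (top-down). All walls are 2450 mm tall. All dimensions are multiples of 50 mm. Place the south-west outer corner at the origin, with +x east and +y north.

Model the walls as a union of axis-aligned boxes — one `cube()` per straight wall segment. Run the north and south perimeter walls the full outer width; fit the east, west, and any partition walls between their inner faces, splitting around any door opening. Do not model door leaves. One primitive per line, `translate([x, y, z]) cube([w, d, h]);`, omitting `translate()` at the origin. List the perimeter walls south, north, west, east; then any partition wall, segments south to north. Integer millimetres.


cube([6500, 200, 2450]);
translate([0, 2300, 0]) cube([6500, 200, 2450]);
translate([0, 200, 0]) cube([200, 2100, 2450]);
translate([6300, 200, 0]) cube([200, 2100, 2450]);
translate([3000, 200, 0]) cube([200, 500, 2450]);
translate([3000, 1700, 0]) cube([200, 600, 2450]);


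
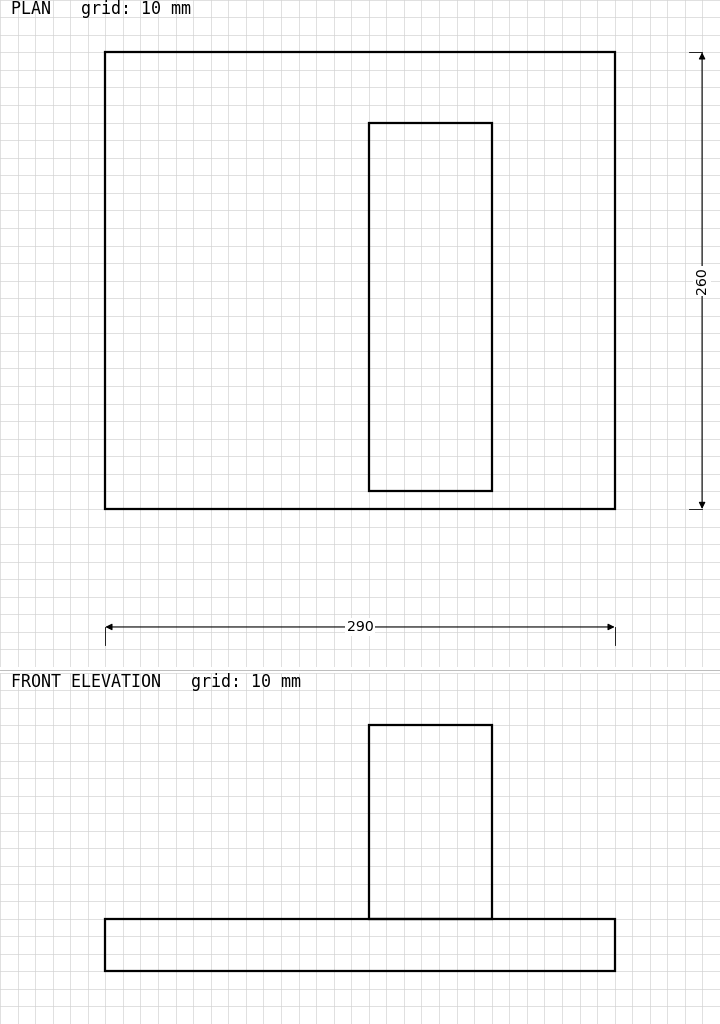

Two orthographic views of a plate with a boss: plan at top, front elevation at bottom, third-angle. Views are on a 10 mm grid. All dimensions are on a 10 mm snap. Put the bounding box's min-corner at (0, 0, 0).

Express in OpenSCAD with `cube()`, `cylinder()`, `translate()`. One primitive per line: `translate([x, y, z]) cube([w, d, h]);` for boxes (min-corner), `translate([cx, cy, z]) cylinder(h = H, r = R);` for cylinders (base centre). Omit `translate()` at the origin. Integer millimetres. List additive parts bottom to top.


cube([290, 260, 30]);
translate([150, 10, 30]) cube([70, 210, 110]);


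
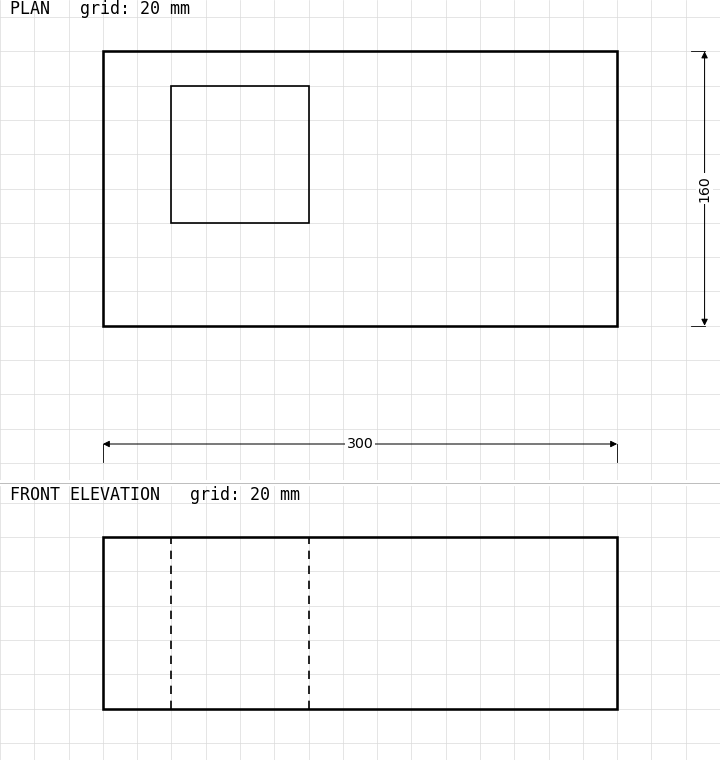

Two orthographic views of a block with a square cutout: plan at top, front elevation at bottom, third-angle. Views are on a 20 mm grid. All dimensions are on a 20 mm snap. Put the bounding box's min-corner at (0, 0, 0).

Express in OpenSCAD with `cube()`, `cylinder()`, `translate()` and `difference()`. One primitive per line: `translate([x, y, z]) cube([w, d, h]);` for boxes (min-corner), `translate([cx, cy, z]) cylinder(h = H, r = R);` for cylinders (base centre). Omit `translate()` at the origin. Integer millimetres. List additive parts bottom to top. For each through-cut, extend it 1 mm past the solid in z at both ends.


difference() {
  cube([300, 160, 100]);
  translate([40, 60, -1]) cube([80, 80, 102]);
}


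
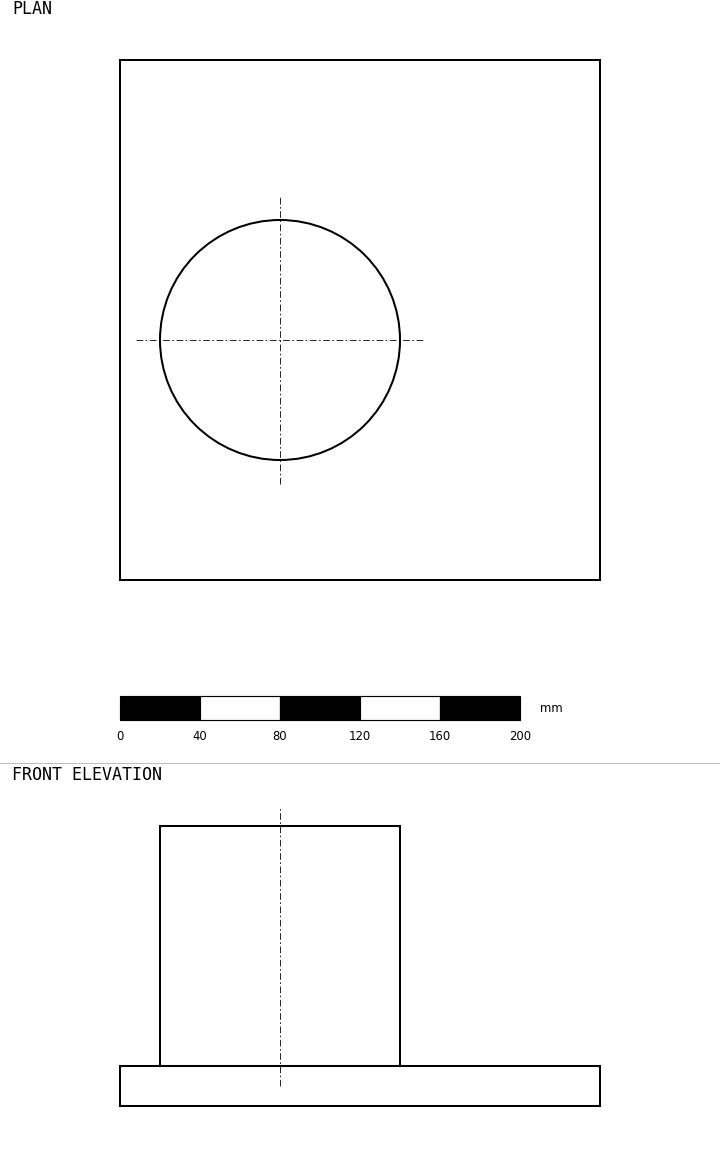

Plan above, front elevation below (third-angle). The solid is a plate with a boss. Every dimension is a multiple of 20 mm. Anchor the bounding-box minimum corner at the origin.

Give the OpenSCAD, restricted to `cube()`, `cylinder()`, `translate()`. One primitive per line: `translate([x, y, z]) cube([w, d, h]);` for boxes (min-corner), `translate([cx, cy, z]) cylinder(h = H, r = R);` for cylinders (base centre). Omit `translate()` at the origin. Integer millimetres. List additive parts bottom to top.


cube([240, 260, 20]);
translate([80, 120, 20]) cylinder(h = 120, r = 60);
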